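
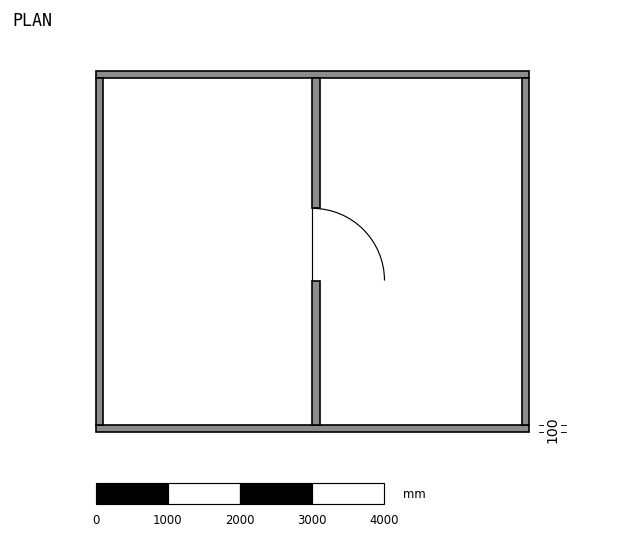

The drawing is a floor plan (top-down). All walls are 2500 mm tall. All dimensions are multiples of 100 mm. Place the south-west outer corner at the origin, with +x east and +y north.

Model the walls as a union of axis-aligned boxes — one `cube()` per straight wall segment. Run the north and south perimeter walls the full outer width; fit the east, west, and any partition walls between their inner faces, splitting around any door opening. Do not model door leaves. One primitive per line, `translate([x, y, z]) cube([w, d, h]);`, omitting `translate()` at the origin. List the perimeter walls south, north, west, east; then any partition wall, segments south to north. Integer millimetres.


cube([6000, 100, 2500]);
translate([0, 4900, 0]) cube([6000, 100, 2500]);
translate([0, 100, 0]) cube([100, 4800, 2500]);
translate([5900, 100, 0]) cube([100, 4800, 2500]);
translate([3000, 100, 0]) cube([100, 2000, 2500]);
translate([3000, 3100, 0]) cube([100, 1800, 2500]);


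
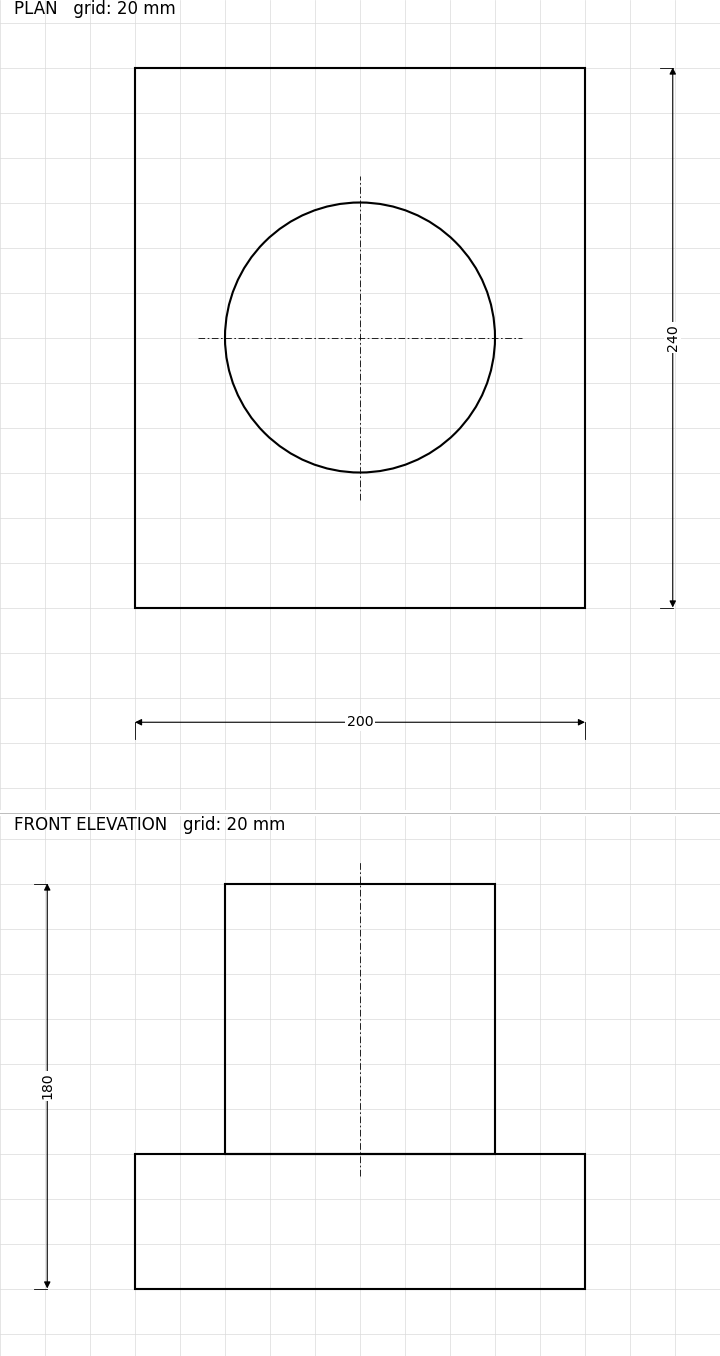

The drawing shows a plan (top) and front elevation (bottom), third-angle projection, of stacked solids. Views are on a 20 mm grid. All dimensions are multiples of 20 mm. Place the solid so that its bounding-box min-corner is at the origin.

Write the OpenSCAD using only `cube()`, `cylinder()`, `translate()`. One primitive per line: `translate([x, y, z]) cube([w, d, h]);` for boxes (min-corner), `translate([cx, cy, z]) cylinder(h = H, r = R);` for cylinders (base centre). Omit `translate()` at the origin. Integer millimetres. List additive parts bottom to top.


cube([200, 240, 60]);
translate([100, 120, 60]) cylinder(h = 120, r = 60);


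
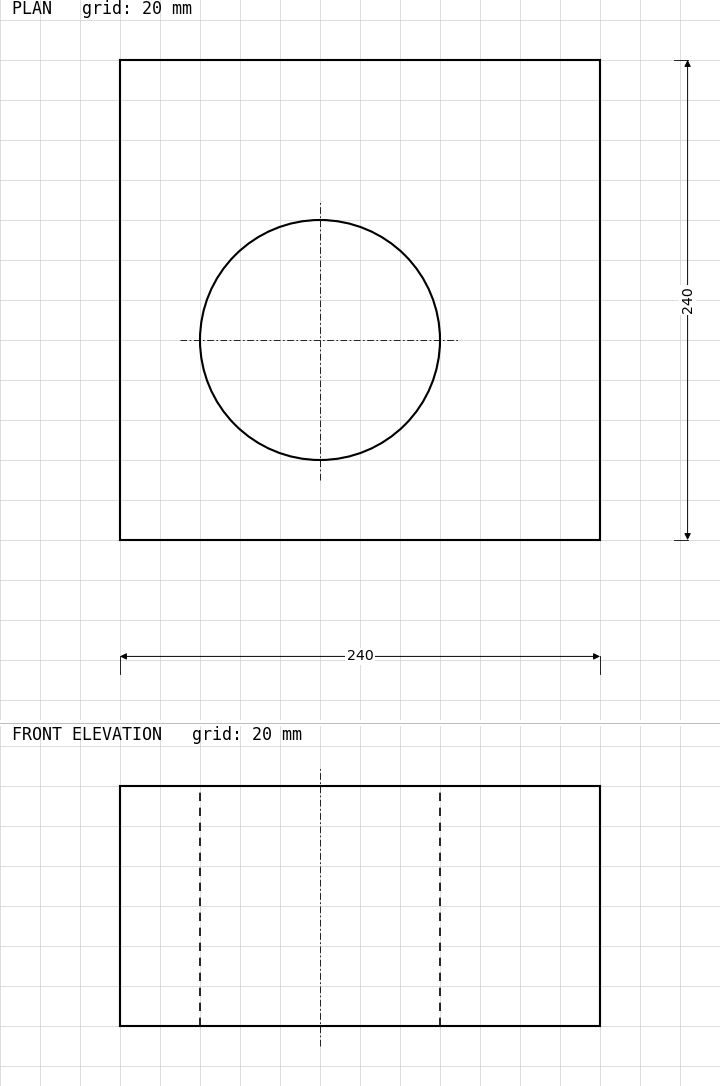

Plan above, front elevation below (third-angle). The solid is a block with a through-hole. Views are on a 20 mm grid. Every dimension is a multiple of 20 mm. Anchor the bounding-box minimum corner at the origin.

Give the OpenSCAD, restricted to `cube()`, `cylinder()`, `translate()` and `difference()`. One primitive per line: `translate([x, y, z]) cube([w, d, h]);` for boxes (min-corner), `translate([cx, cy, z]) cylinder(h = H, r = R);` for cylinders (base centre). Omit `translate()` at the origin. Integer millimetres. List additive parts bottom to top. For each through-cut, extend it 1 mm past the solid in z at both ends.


difference() {
  cube([240, 240, 120]);
  translate([100, 100, -1]) cylinder(h = 122, r = 60);
}


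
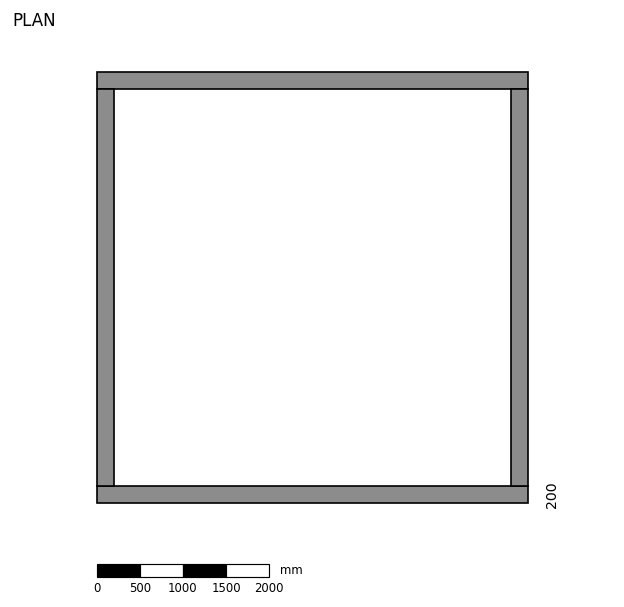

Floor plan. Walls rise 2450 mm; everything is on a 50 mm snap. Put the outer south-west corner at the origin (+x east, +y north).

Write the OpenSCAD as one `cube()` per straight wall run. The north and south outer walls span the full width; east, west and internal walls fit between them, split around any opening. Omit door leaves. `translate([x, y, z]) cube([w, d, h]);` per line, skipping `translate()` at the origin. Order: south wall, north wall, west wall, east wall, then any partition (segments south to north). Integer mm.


cube([5000, 200, 2450]);
translate([0, 4800, 0]) cube([5000, 200, 2450]);
translate([0, 200, 0]) cube([200, 4600, 2450]);
translate([4800, 200, 0]) cube([200, 4600, 2450]);


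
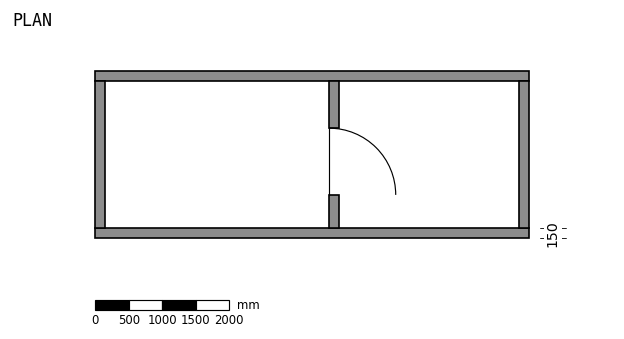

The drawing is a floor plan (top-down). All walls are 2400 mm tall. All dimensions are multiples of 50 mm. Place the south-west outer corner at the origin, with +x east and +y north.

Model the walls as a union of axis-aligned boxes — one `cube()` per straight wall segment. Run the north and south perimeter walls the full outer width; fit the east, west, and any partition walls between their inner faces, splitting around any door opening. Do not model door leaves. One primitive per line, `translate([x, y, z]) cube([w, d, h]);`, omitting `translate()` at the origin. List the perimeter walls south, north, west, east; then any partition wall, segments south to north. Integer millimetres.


cube([6500, 150, 2400]);
translate([0, 2350, 0]) cube([6500, 150, 2400]);
translate([0, 150, 0]) cube([150, 2200, 2400]);
translate([6350, 150, 0]) cube([150, 2200, 2400]);
translate([3500, 150, 0]) cube([150, 500, 2400]);
translate([3500, 1650, 0]) cube([150, 700, 2400]);


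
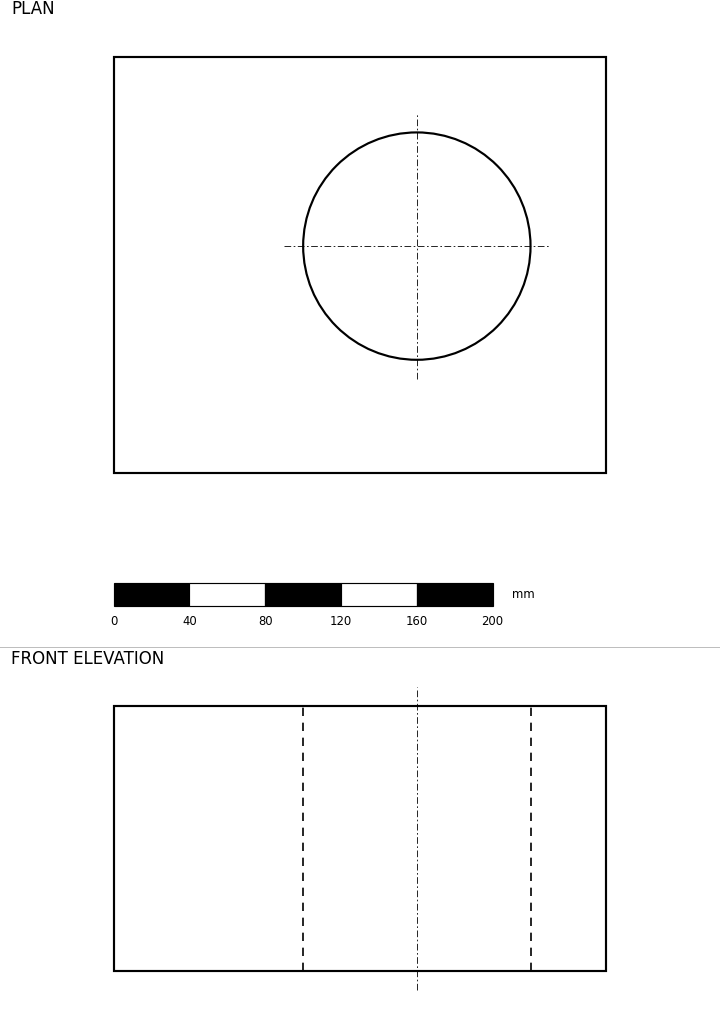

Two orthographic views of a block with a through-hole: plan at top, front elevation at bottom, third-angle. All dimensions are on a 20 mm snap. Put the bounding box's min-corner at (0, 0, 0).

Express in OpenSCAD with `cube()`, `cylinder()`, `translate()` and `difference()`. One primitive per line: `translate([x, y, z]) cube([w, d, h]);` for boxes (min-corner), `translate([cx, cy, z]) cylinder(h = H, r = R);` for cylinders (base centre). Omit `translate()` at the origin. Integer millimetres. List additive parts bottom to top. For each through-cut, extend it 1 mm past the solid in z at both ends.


difference() {
  cube([260, 220, 140]);
  translate([160, 120, -1]) cylinder(h = 142, r = 60);
}


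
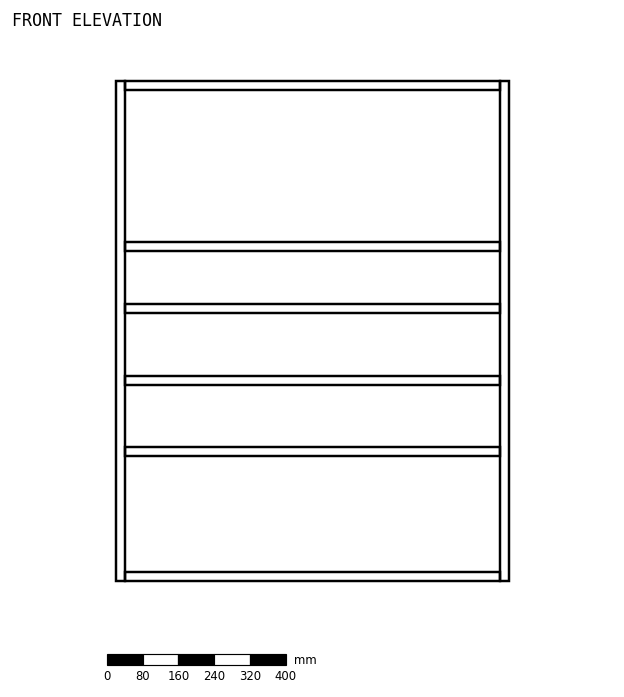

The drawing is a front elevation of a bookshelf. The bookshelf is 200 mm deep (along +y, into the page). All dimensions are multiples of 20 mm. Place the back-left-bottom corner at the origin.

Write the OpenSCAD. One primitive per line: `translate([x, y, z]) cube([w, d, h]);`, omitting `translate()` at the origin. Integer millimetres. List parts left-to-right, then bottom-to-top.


cube([20, 200, 1120]);
translate([20, 0, 0]) cube([840, 200, 20]);
translate([20, 0, 280]) cube([840, 200, 20]);
translate([20, 0, 440]) cube([840, 200, 20]);
translate([20, 0, 600]) cube([840, 200, 20]);
translate([20, 0, 740]) cube([840, 200, 20]);
translate([20, 0, 1100]) cube([840, 200, 20]);
translate([860, 0, 0]) cube([20, 200, 1120]);


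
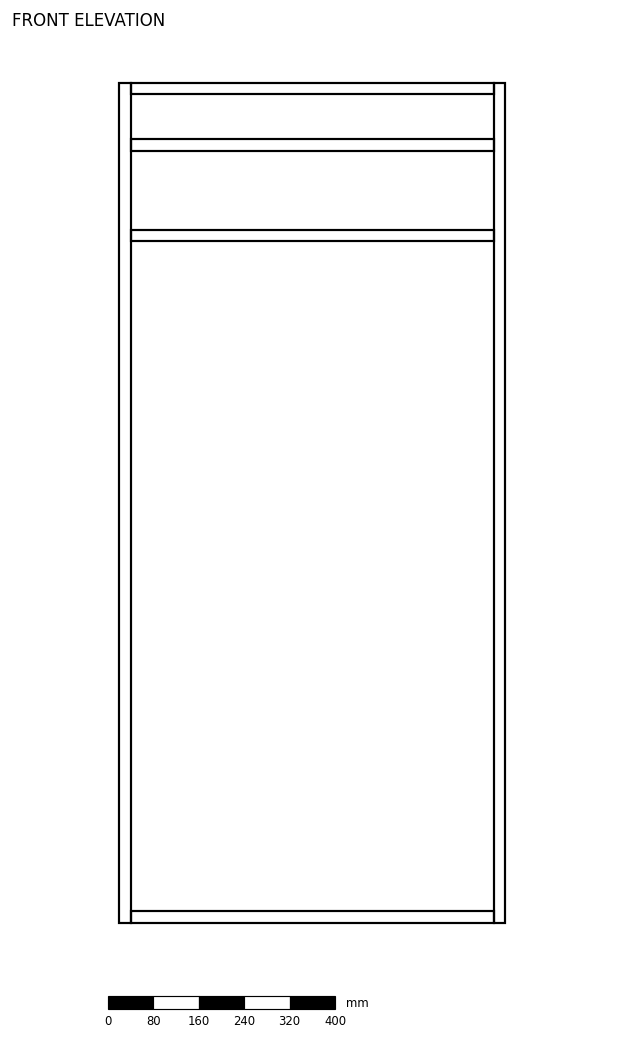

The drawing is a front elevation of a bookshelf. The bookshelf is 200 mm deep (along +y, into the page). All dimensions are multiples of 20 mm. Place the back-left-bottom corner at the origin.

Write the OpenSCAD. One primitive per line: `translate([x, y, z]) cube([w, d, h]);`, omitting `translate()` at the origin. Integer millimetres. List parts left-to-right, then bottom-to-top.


cube([20, 200, 1480]);
translate([20, 0, 0]) cube([640, 200, 20]);
translate([20, 0, 1200]) cube([640, 200, 20]);
translate([20, 0, 1360]) cube([640, 200, 20]);
translate([20, 0, 1460]) cube([640, 200, 20]);
translate([660, 0, 0]) cube([20, 200, 1480]);


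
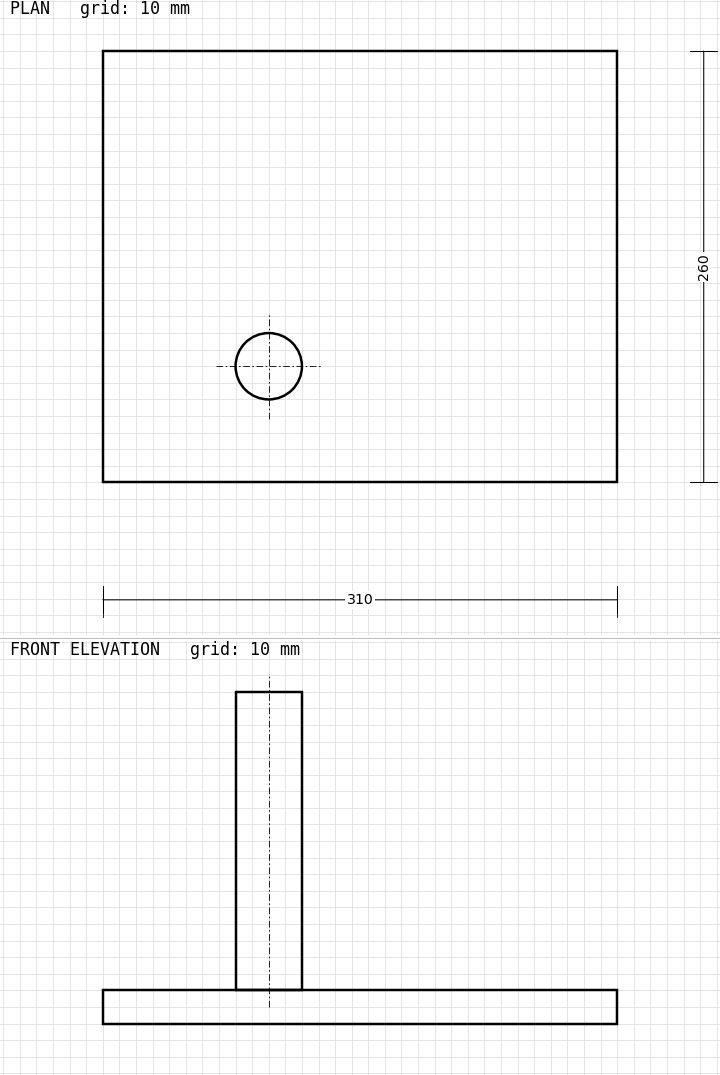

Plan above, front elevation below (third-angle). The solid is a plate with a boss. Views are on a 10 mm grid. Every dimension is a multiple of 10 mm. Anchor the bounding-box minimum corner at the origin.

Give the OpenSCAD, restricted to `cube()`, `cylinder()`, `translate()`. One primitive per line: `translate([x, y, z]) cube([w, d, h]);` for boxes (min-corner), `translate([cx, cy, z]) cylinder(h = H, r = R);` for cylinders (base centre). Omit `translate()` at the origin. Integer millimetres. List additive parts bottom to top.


cube([310, 260, 20]);
translate([100, 70, 20]) cylinder(h = 180, r = 20);


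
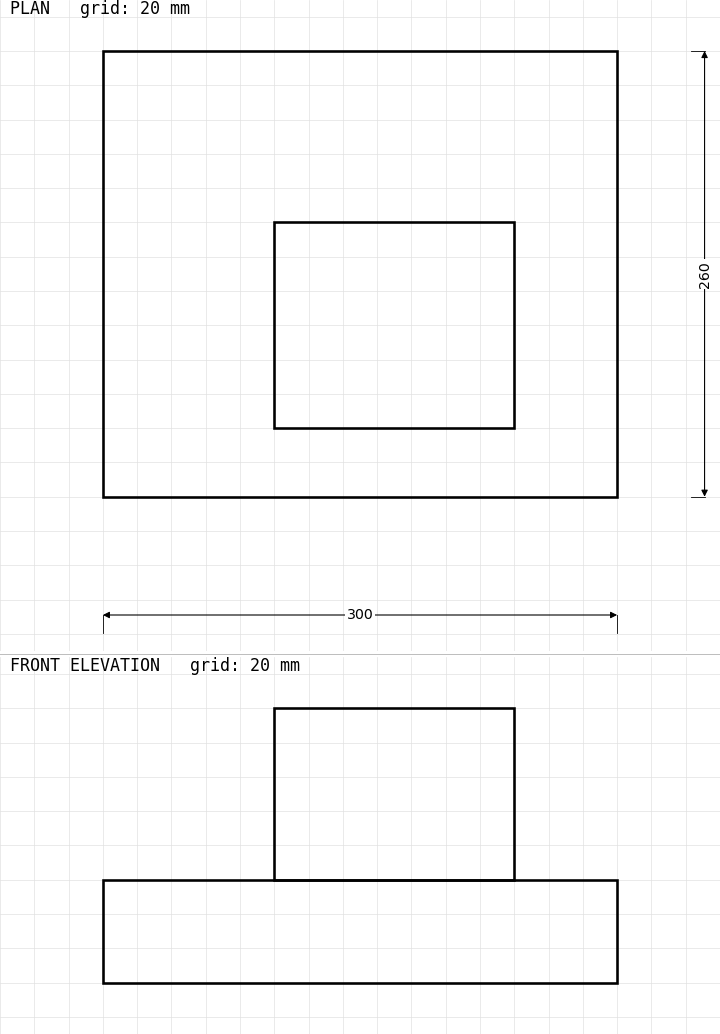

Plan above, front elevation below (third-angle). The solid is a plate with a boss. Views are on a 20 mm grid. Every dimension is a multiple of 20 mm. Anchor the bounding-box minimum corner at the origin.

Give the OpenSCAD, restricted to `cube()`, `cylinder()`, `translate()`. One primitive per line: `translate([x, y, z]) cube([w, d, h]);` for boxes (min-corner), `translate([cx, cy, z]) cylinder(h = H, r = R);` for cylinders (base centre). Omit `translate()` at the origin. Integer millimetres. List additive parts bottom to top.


cube([300, 260, 60]);
translate([100, 40, 60]) cube([140, 120, 100]);


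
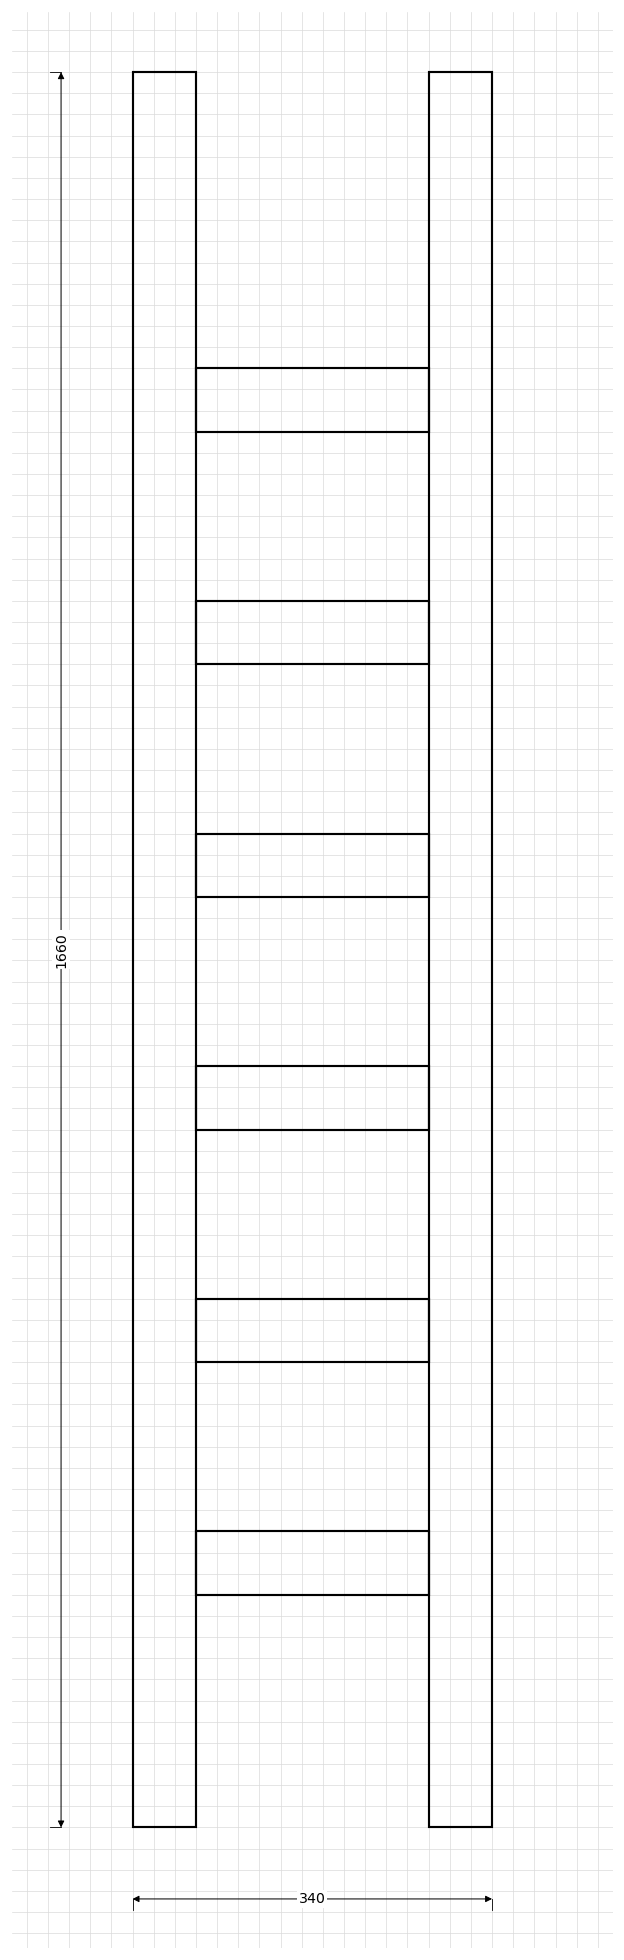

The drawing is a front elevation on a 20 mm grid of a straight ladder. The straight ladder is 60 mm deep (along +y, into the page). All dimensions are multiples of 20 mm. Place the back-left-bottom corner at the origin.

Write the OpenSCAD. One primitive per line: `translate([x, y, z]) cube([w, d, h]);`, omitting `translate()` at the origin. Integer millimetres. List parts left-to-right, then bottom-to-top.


cube([60, 60, 1660]);
translate([60, 0, 220]) cube([220, 60, 60]);
translate([60, 0, 440]) cube([220, 60, 60]);
translate([60, 0, 660]) cube([220, 60, 60]);
translate([60, 0, 880]) cube([220, 60, 60]);
translate([60, 0, 1100]) cube([220, 60, 60]);
translate([60, 0, 1320]) cube([220, 60, 60]);
translate([280, 0, 0]) cube([60, 60, 1660]);


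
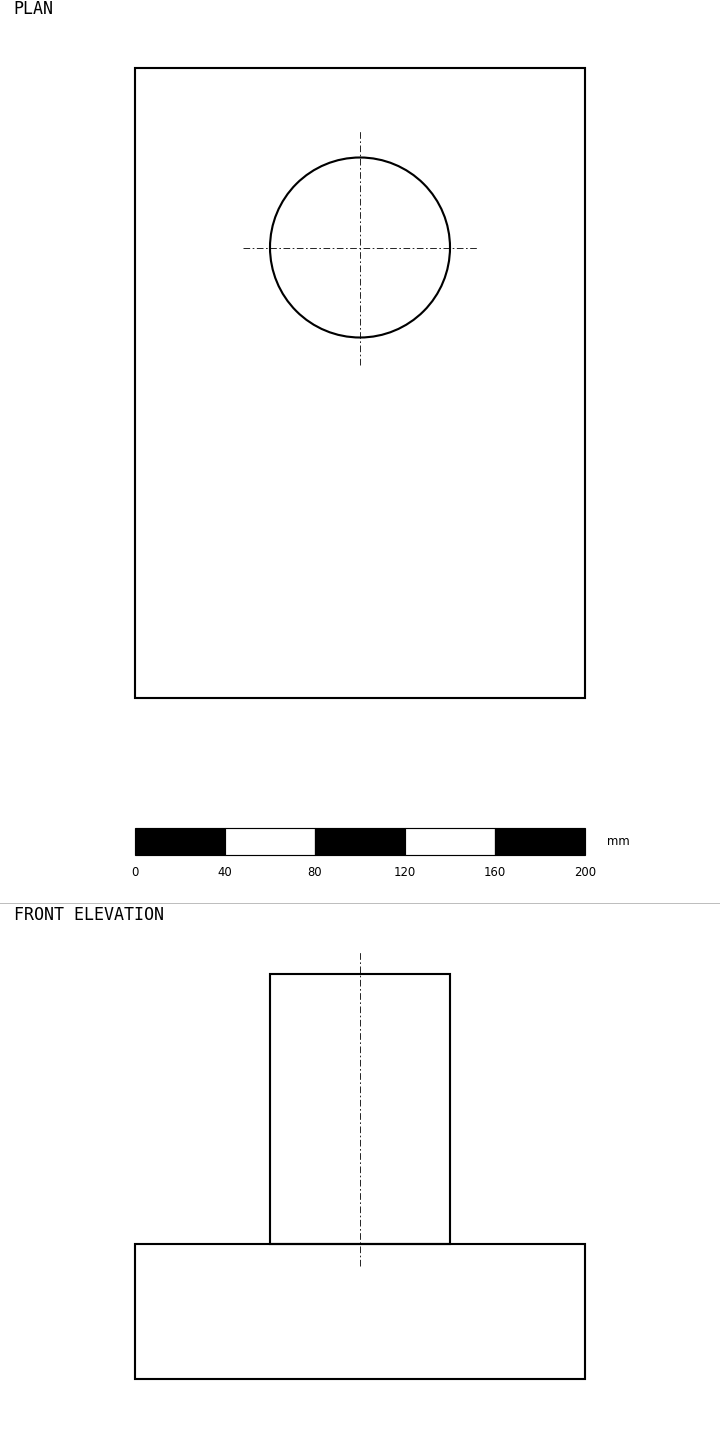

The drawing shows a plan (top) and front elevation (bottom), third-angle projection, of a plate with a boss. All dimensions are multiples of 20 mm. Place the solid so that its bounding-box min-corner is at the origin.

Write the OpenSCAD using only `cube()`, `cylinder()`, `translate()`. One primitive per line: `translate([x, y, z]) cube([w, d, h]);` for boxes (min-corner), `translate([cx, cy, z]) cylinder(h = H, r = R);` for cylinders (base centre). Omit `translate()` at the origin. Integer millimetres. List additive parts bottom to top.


cube([200, 280, 60]);
translate([100, 200, 60]) cylinder(h = 120, r = 40);


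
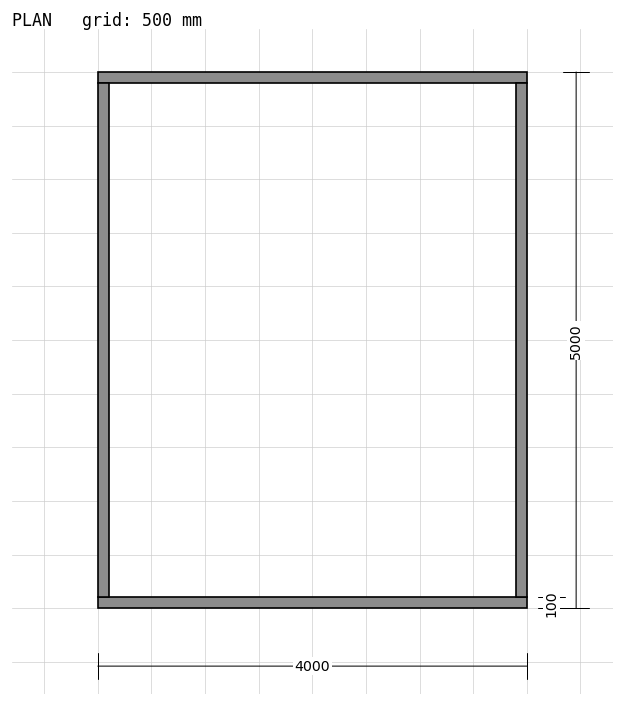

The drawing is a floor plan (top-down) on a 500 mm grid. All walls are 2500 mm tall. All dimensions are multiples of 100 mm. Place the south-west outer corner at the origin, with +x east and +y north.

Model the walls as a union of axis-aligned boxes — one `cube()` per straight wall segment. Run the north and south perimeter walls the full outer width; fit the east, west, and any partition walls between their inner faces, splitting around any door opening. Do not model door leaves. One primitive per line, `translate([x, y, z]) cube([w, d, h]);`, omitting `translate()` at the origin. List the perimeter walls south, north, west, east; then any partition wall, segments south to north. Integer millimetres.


cube([4000, 100, 2500]);
translate([0, 4900, 0]) cube([4000, 100, 2500]);
translate([0, 100, 0]) cube([100, 4800, 2500]);
translate([3900, 100, 0]) cube([100, 4800, 2500]);


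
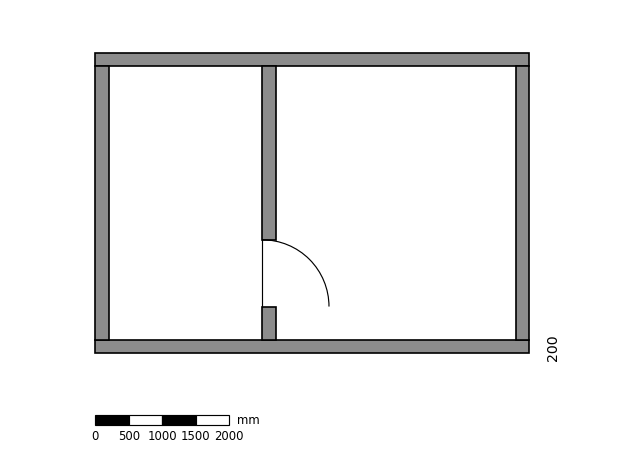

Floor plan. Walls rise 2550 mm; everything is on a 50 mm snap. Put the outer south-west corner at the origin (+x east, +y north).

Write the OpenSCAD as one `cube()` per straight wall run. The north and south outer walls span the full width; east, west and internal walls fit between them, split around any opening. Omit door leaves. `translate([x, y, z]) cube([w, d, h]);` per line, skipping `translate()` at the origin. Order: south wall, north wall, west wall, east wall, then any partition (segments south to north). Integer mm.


cube([6500, 200, 2550]);
translate([0, 4300, 0]) cube([6500, 200, 2550]);
translate([0, 200, 0]) cube([200, 4100, 2550]);
translate([6300, 200, 0]) cube([200, 4100, 2550]);
translate([2500, 200, 0]) cube([200, 500, 2550]);
translate([2500, 1700, 0]) cube([200, 2600, 2550]);


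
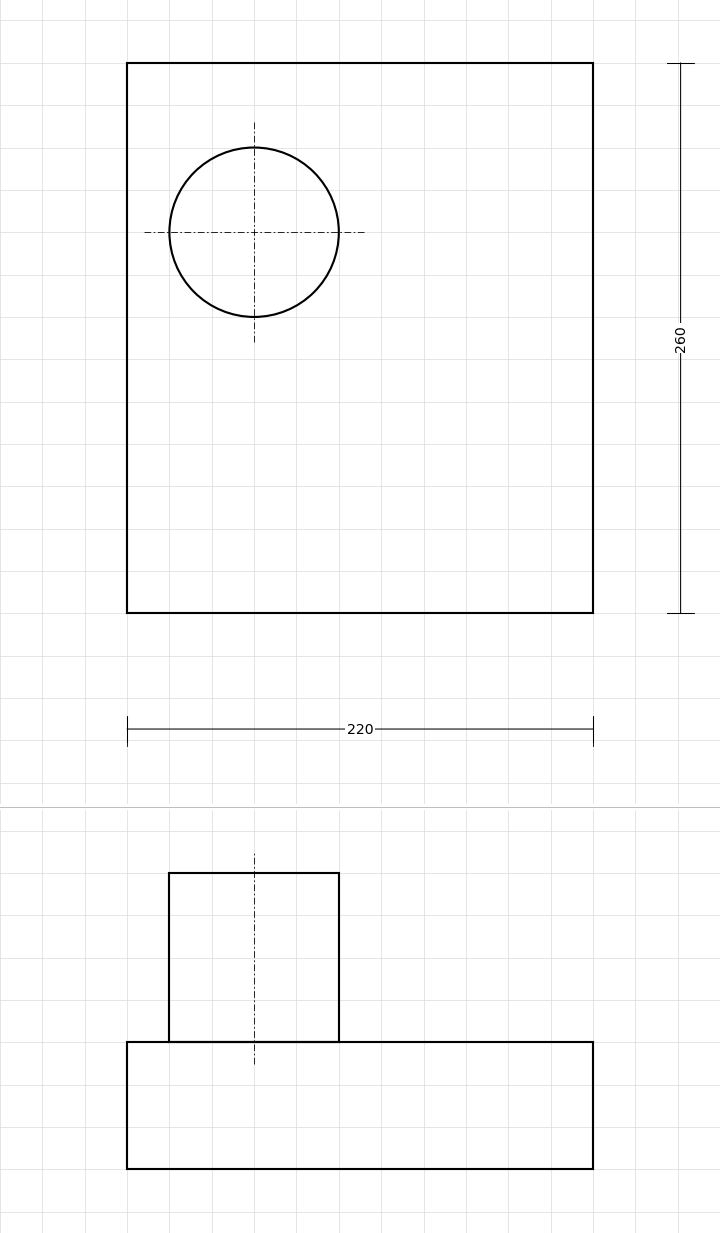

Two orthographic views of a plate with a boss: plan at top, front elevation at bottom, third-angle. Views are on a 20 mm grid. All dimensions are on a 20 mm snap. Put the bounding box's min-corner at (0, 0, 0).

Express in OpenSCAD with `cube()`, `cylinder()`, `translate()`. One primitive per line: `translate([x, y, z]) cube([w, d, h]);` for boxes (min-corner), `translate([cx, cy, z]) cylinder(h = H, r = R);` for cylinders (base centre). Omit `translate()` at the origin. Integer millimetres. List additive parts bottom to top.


cube([220, 260, 60]);
translate([60, 180, 60]) cylinder(h = 80, r = 40);


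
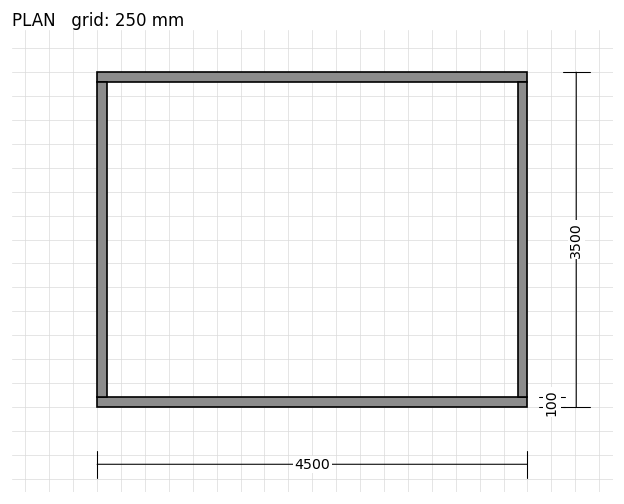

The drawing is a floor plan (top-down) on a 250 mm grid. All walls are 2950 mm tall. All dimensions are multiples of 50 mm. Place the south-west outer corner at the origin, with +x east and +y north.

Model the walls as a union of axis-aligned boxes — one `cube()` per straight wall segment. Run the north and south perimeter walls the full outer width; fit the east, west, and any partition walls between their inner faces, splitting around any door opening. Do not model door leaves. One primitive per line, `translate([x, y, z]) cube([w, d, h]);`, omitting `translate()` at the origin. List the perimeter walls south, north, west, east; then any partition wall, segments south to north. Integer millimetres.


cube([4500, 100, 2950]);
translate([0, 3400, 0]) cube([4500, 100, 2950]);
translate([0, 100, 0]) cube([100, 3300, 2950]);
translate([4400, 100, 0]) cube([100, 3300, 2950]);


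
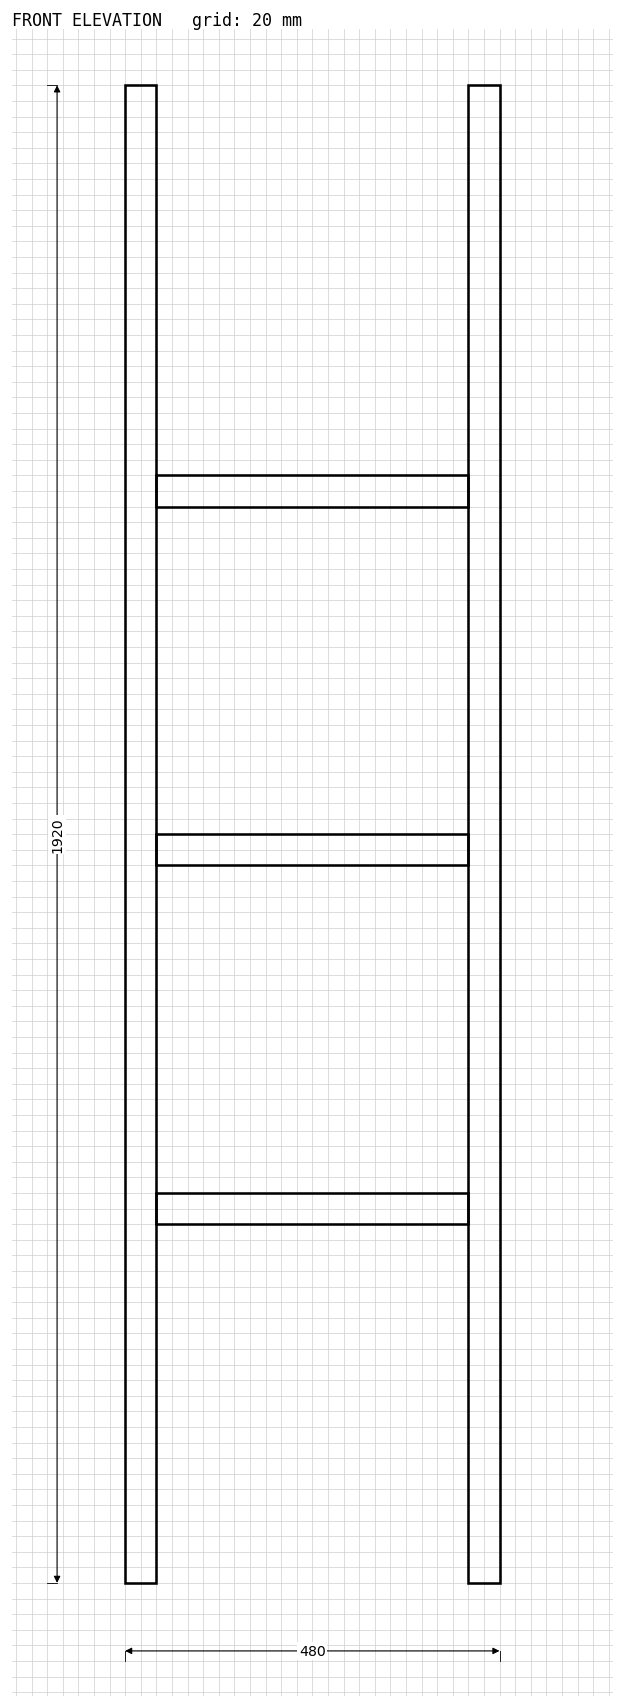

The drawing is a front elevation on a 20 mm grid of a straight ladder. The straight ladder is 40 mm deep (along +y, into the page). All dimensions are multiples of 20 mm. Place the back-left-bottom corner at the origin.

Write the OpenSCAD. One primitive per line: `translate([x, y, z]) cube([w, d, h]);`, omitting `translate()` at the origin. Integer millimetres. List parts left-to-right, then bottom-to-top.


cube([40, 40, 1920]);
translate([40, 0, 460]) cube([400, 40, 40]);
translate([40, 0, 920]) cube([400, 40, 40]);
translate([40, 0, 1380]) cube([400, 40, 40]);
translate([440, 0, 0]) cube([40, 40, 1920]);


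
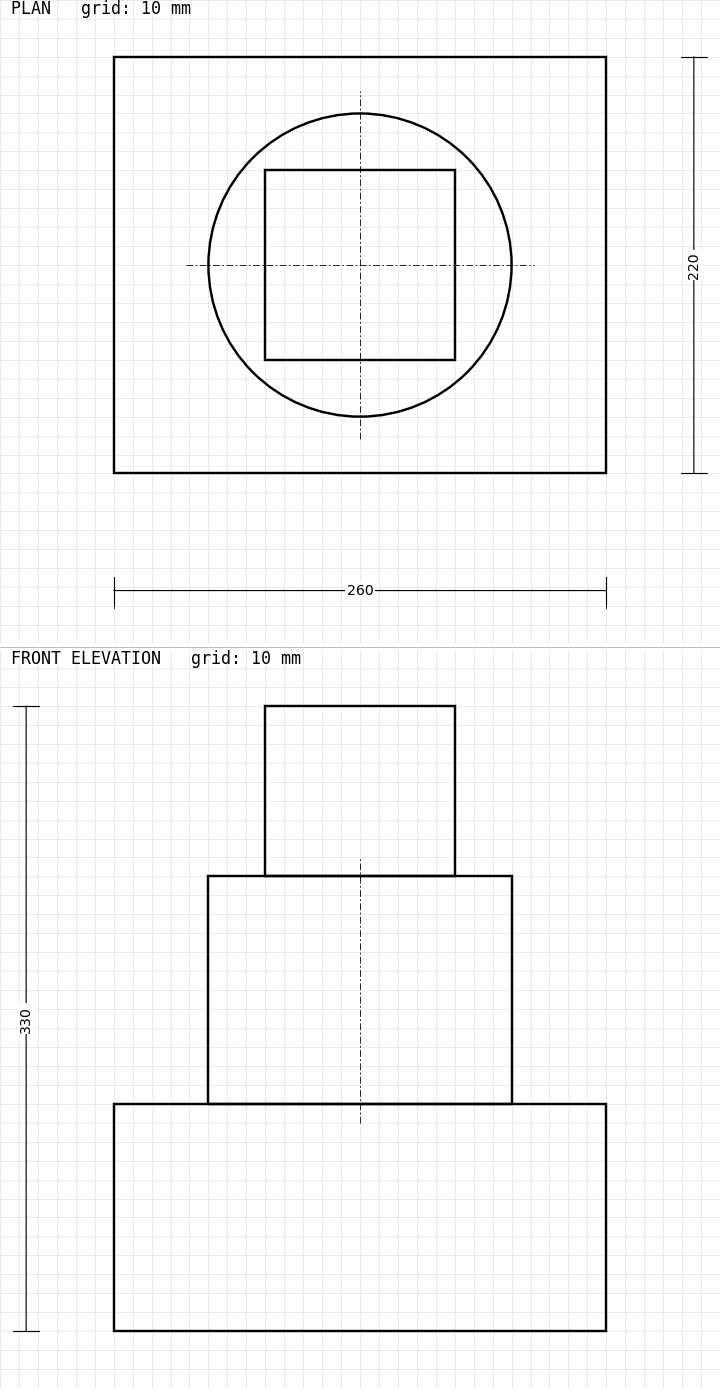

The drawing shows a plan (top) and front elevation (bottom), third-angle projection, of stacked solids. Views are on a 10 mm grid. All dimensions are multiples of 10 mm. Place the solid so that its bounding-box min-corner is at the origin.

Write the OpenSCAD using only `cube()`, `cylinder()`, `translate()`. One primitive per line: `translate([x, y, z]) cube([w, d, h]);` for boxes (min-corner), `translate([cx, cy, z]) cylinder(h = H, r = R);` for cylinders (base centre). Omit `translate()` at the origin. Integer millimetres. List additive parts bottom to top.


cube([260, 220, 120]);
translate([130, 110, 120]) cylinder(h = 120, r = 80);
translate([80, 60, 240]) cube([100, 100, 90]);


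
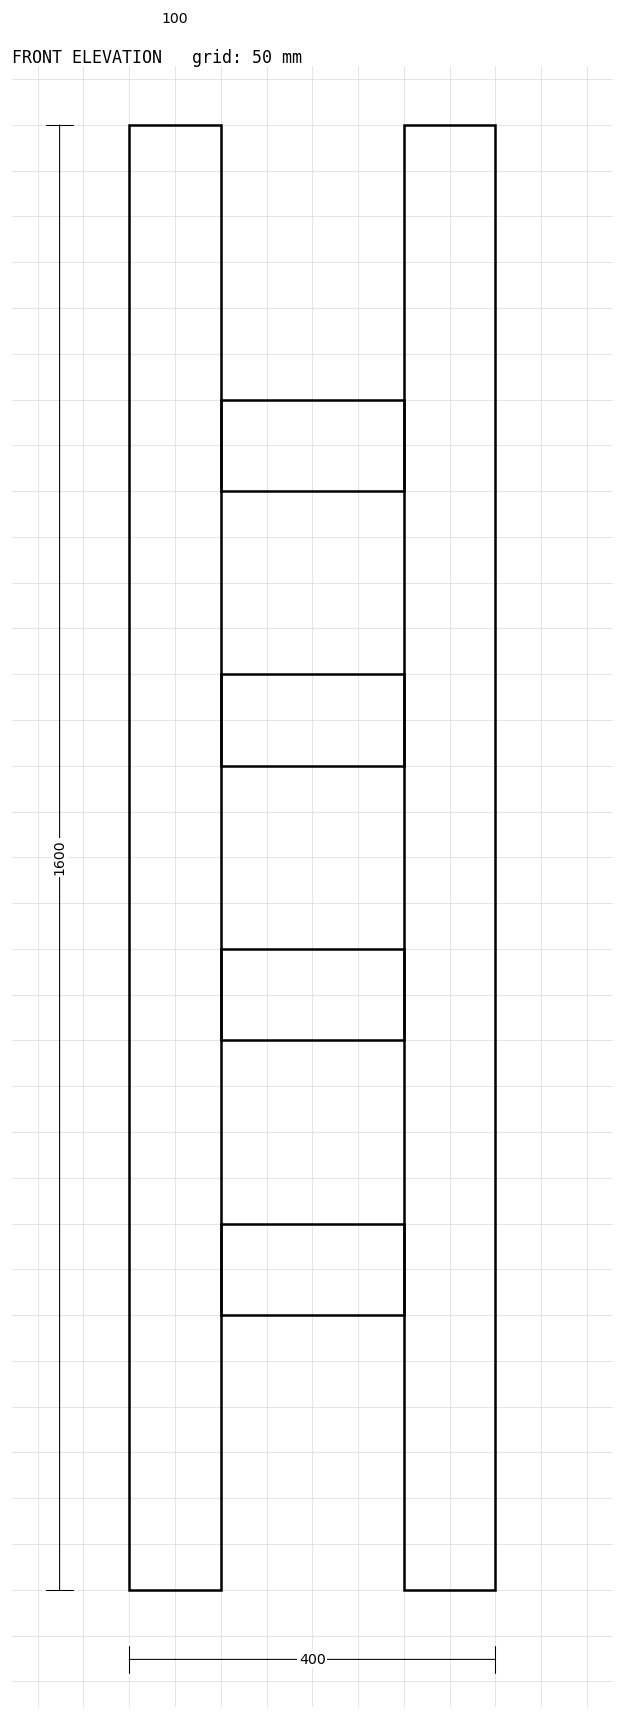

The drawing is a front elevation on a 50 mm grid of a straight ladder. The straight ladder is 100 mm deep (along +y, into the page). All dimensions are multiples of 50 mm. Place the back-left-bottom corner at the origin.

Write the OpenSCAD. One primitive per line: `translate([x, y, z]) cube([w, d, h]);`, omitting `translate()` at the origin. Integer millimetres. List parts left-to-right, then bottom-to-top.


cube([100, 100, 1600]);
translate([100, 0, 300]) cube([200, 100, 100]);
translate([100, 0, 600]) cube([200, 100, 100]);
translate([100, 0, 900]) cube([200, 100, 100]);
translate([100, 0, 1200]) cube([200, 100, 100]);
translate([300, 0, 0]) cube([100, 100, 1600]);


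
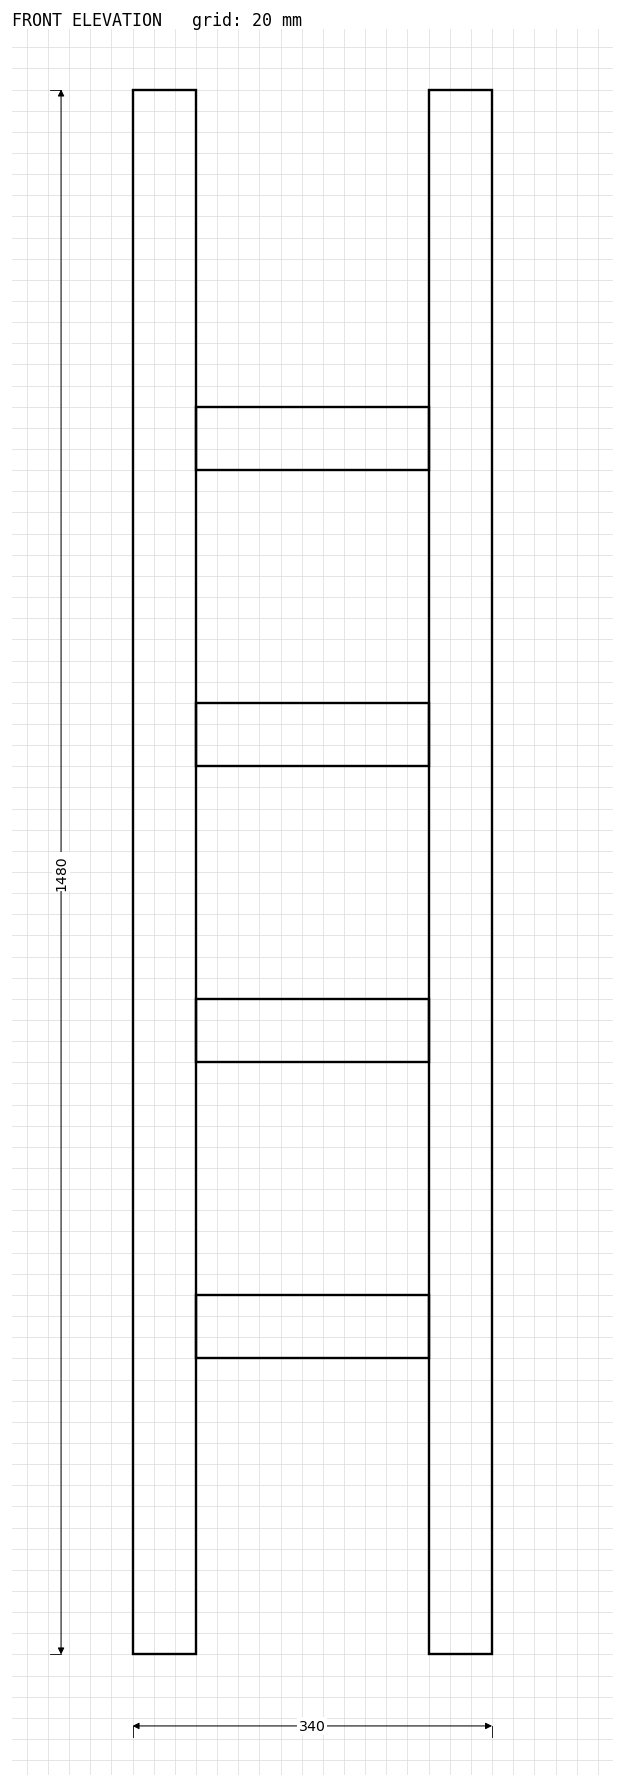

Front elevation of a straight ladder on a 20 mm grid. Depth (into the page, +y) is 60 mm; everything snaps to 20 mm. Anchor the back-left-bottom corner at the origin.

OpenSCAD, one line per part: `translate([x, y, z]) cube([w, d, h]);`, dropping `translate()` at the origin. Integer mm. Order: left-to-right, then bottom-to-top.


cube([60, 60, 1480]);
translate([60, 0, 280]) cube([220, 60, 60]);
translate([60, 0, 560]) cube([220, 60, 60]);
translate([60, 0, 840]) cube([220, 60, 60]);
translate([60, 0, 1120]) cube([220, 60, 60]);
translate([280, 0, 0]) cube([60, 60, 1480]);


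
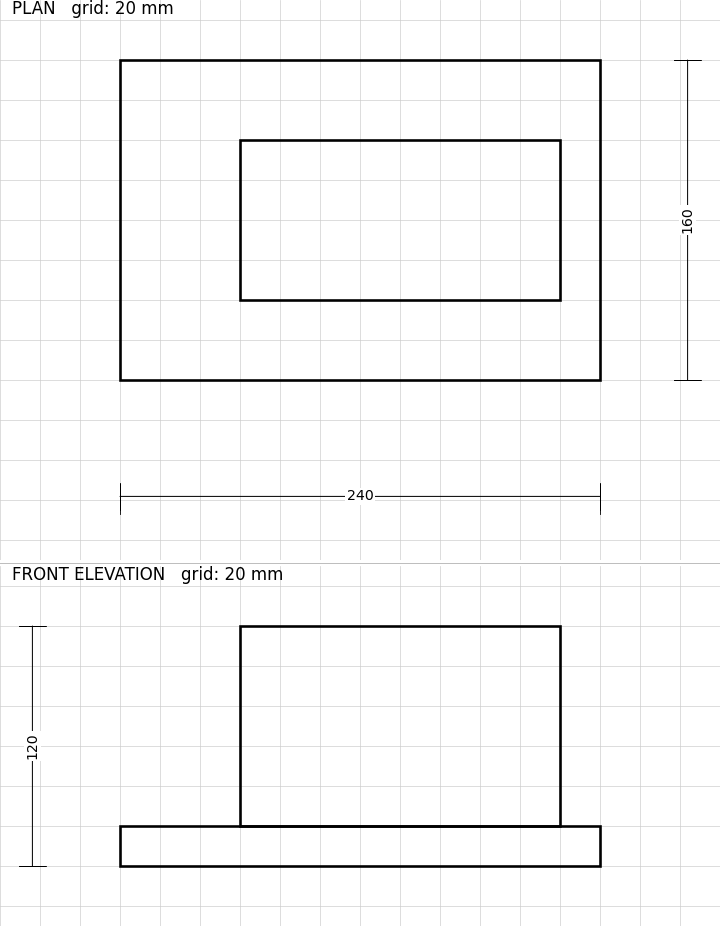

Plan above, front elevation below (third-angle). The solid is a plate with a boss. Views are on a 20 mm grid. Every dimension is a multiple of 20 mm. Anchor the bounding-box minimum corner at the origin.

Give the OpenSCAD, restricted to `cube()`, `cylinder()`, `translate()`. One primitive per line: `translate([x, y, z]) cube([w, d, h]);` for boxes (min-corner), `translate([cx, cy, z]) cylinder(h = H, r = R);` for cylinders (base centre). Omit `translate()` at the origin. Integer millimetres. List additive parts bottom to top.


cube([240, 160, 20]);
translate([60, 40, 20]) cube([160, 80, 100]);


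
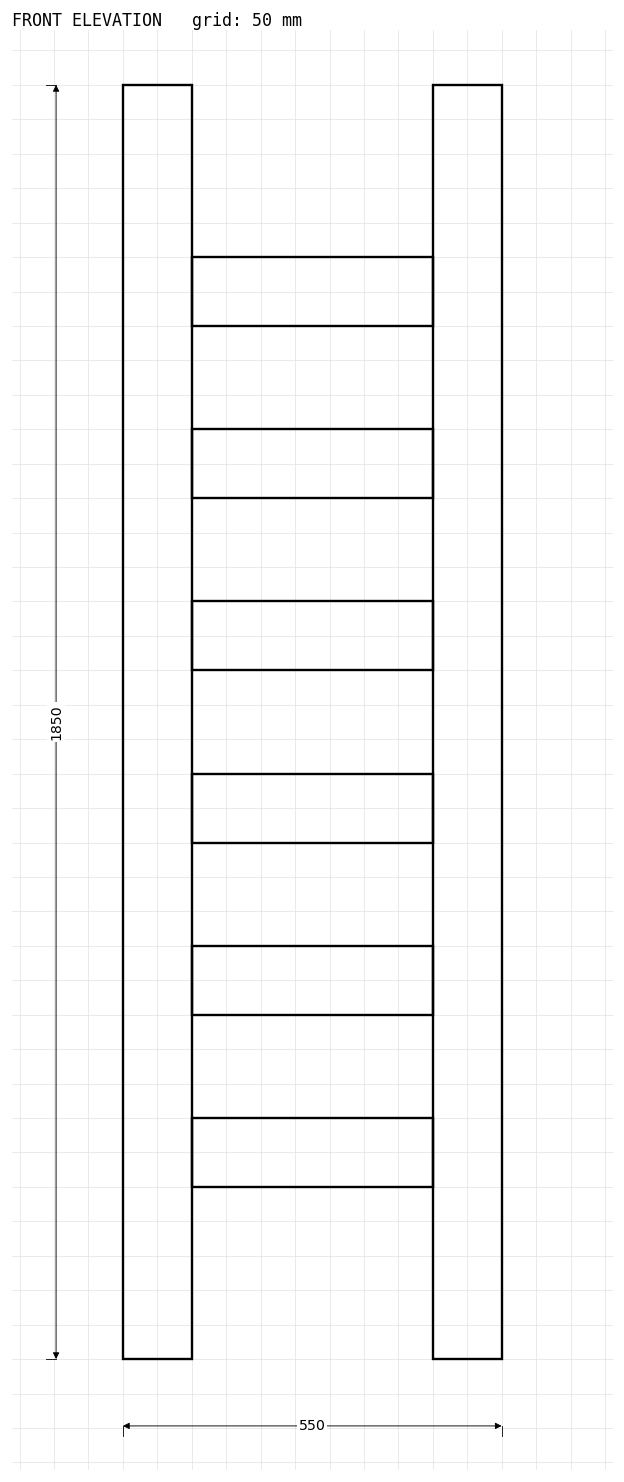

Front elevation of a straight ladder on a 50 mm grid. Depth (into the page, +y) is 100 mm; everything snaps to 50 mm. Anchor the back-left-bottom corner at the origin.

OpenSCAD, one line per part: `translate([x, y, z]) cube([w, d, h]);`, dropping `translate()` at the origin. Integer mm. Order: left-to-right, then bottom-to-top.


cube([100, 100, 1850]);
translate([100, 0, 250]) cube([350, 100, 100]);
translate([100, 0, 500]) cube([350, 100, 100]);
translate([100, 0, 750]) cube([350, 100, 100]);
translate([100, 0, 1000]) cube([350, 100, 100]);
translate([100, 0, 1250]) cube([350, 100, 100]);
translate([100, 0, 1500]) cube([350, 100, 100]);
translate([450, 0, 0]) cube([100, 100, 1850]);


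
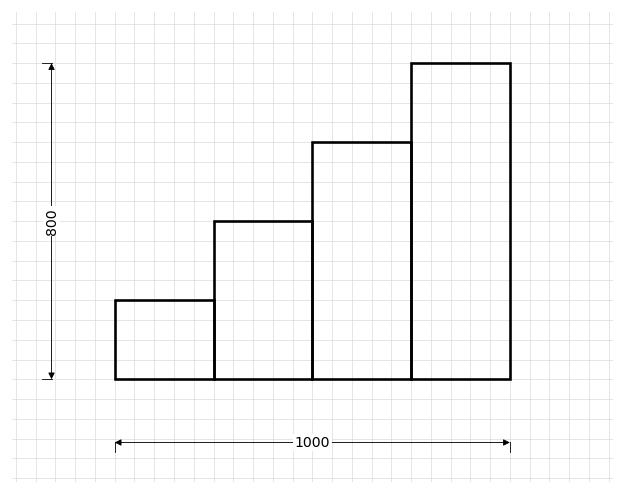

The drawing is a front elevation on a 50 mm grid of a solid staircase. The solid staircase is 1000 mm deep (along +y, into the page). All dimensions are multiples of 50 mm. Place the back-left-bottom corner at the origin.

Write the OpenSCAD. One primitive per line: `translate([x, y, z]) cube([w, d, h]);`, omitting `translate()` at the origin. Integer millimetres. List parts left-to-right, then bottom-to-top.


cube([250, 1000, 200]);
translate([250, 0, 0]) cube([250, 1000, 400]);
translate([500, 0, 0]) cube([250, 1000, 600]);
translate([750, 0, 0]) cube([250, 1000, 800]);


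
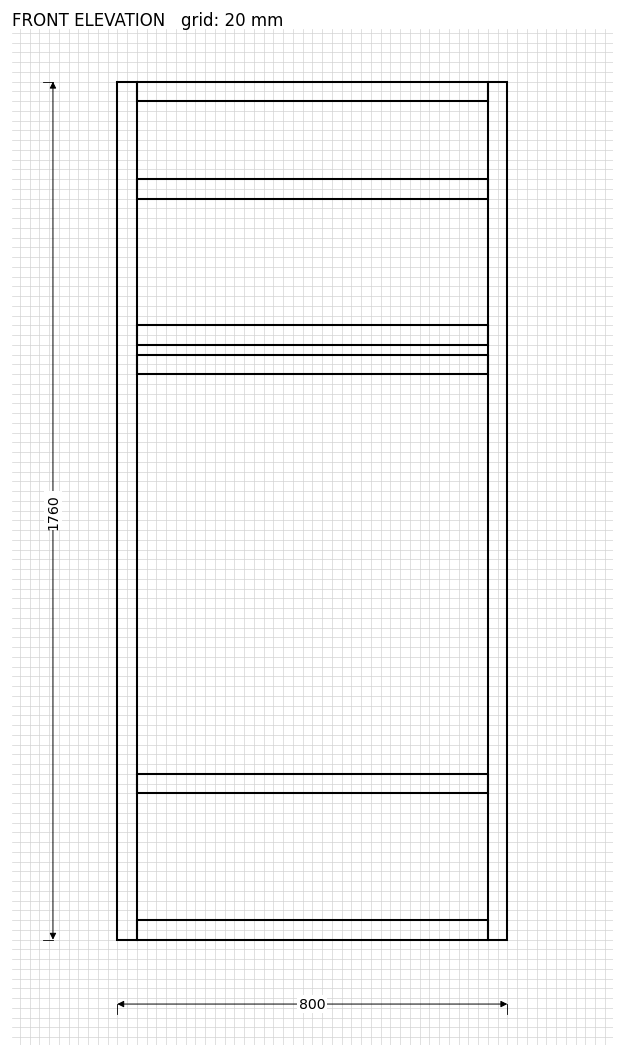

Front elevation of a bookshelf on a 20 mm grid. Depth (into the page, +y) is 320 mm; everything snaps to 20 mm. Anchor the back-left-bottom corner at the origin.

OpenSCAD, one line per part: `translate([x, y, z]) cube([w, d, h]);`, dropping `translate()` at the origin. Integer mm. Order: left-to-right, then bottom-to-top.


cube([40, 320, 1760]);
translate([40, 0, 0]) cube([720, 320, 40]);
translate([40, 0, 300]) cube([720, 320, 40]);
translate([40, 0, 1160]) cube([720, 320, 40]);
translate([40, 0, 1220]) cube([720, 320, 40]);
translate([40, 0, 1520]) cube([720, 320, 40]);
translate([40, 0, 1720]) cube([720, 320, 40]);
translate([760, 0, 0]) cube([40, 320, 1760]);


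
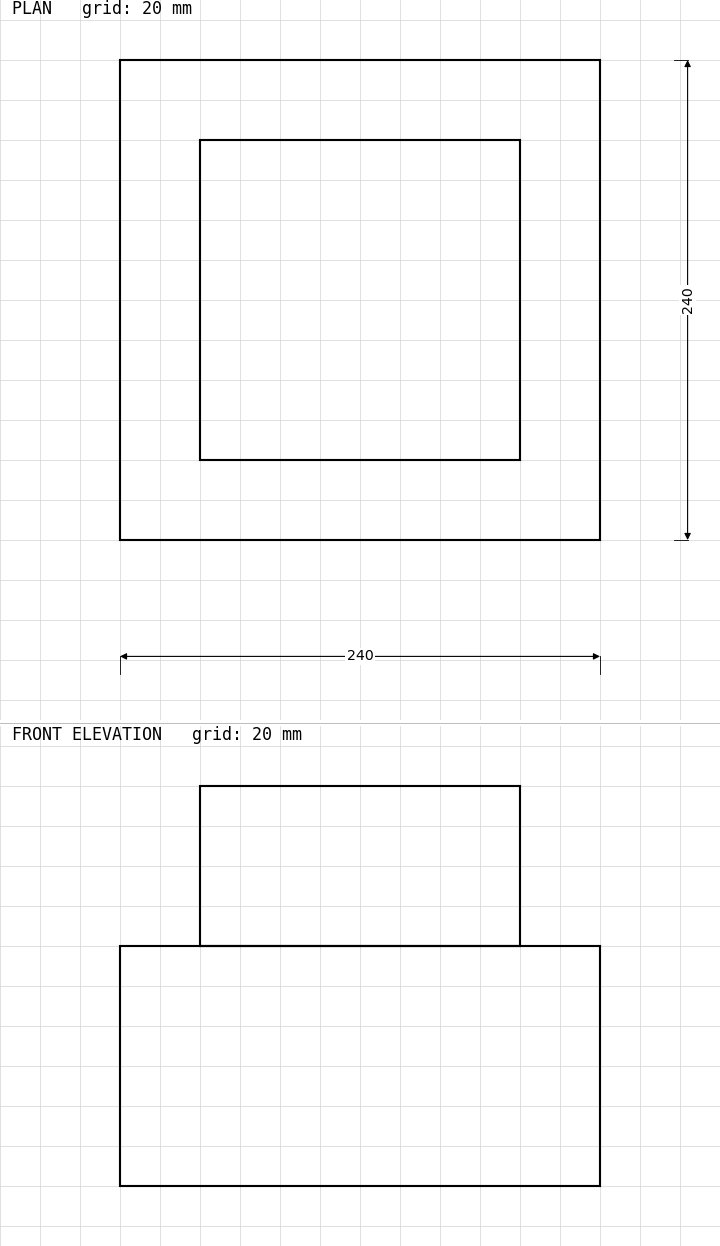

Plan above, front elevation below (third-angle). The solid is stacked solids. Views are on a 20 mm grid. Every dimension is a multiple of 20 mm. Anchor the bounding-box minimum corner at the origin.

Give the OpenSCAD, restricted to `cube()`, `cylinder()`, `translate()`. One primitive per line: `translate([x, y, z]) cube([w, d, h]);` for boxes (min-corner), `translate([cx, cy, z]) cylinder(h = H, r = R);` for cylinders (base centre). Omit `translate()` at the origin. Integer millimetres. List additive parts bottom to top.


cube([240, 240, 120]);
translate([40, 40, 120]) cube([160, 160, 80]);


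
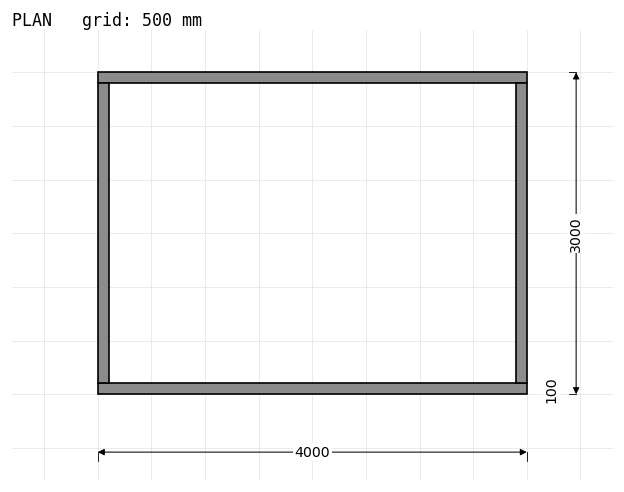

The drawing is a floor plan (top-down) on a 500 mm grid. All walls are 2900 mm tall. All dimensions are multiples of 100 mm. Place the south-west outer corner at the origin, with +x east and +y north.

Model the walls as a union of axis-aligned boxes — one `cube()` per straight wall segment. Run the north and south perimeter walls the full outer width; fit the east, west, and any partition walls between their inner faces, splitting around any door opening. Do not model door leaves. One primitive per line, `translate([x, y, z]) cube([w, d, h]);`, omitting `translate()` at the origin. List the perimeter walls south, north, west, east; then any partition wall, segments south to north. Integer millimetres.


cube([4000, 100, 2900]);
translate([0, 2900, 0]) cube([4000, 100, 2900]);
translate([0, 100, 0]) cube([100, 2800, 2900]);
translate([3900, 100, 0]) cube([100, 2800, 2900]);


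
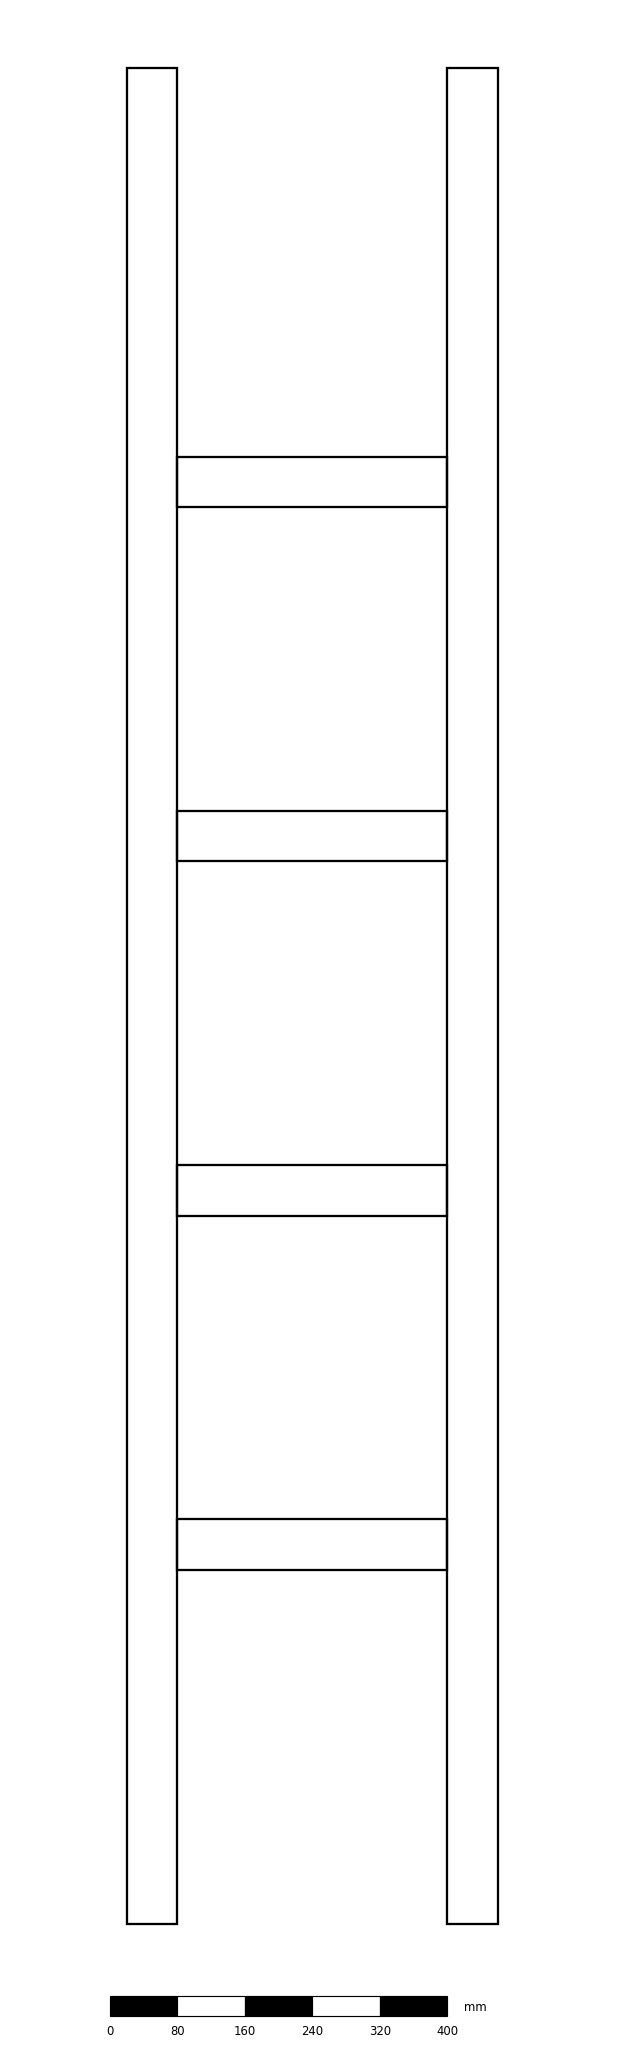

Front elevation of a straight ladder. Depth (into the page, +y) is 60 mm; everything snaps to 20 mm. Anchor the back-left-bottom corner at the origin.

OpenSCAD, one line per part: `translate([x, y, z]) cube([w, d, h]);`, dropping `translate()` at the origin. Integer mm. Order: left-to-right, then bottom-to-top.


cube([60, 60, 2200]);
translate([60, 0, 420]) cube([320, 60, 60]);
translate([60, 0, 840]) cube([320, 60, 60]);
translate([60, 0, 1260]) cube([320, 60, 60]);
translate([60, 0, 1680]) cube([320, 60, 60]);
translate([380, 0, 0]) cube([60, 60, 2200]);


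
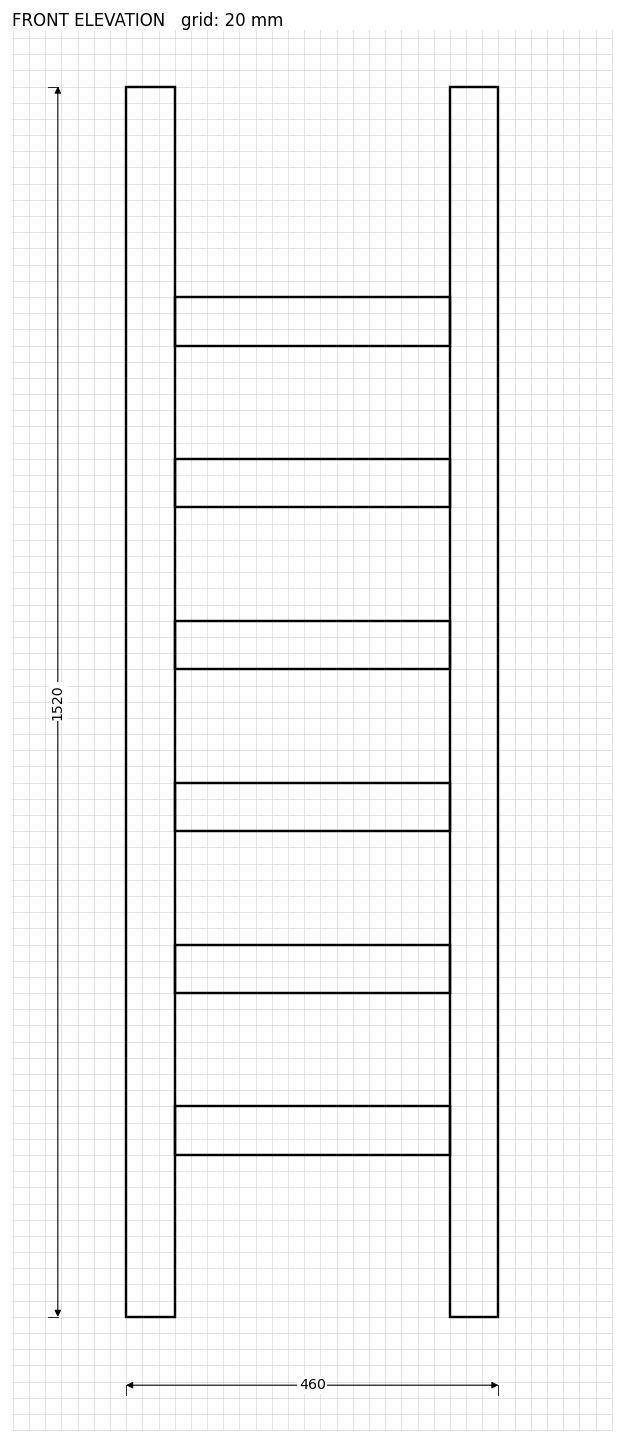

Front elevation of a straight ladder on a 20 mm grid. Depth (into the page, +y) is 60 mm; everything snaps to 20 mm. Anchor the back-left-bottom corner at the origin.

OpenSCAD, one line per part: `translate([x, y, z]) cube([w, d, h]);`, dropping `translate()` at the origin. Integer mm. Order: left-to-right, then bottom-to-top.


cube([60, 60, 1520]);
translate([60, 0, 200]) cube([340, 60, 60]);
translate([60, 0, 400]) cube([340, 60, 60]);
translate([60, 0, 600]) cube([340, 60, 60]);
translate([60, 0, 800]) cube([340, 60, 60]);
translate([60, 0, 1000]) cube([340, 60, 60]);
translate([60, 0, 1200]) cube([340, 60, 60]);
translate([400, 0, 0]) cube([60, 60, 1520]);


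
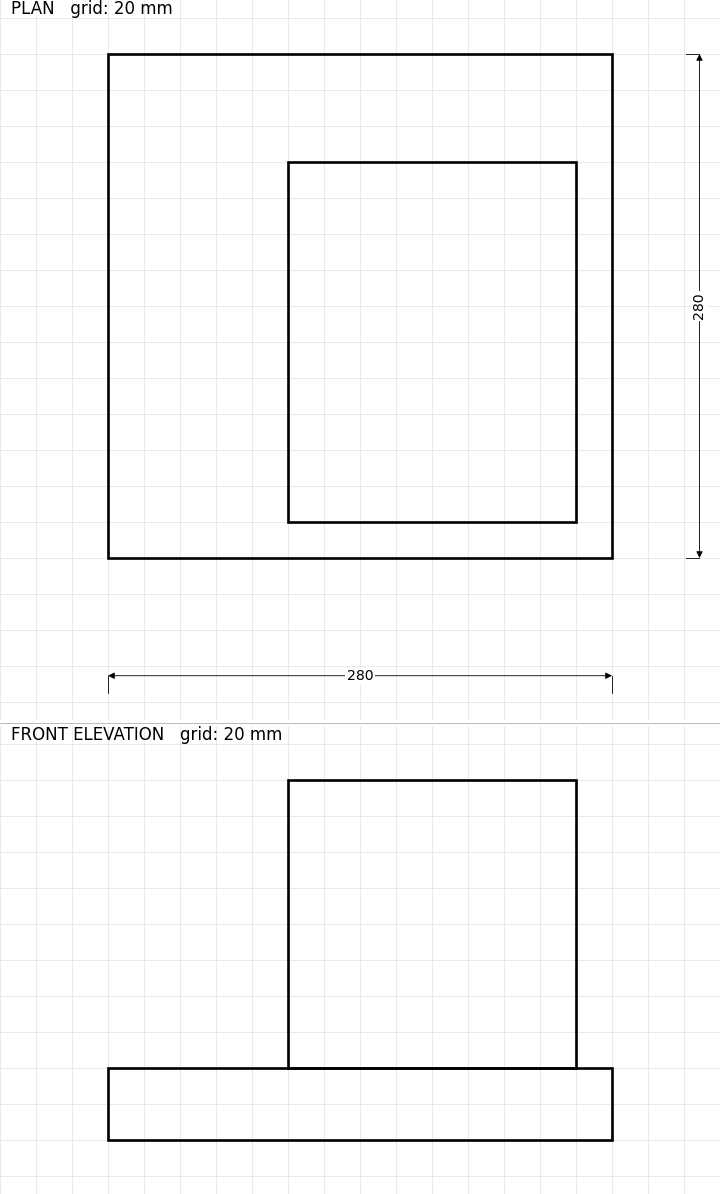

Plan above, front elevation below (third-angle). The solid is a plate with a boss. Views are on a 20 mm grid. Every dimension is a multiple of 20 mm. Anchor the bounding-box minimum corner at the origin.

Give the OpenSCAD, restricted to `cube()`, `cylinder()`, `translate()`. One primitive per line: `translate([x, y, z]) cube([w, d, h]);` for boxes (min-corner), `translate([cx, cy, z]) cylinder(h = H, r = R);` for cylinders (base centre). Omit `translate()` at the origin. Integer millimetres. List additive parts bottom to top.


cube([280, 280, 40]);
translate([100, 20, 40]) cube([160, 200, 160]);


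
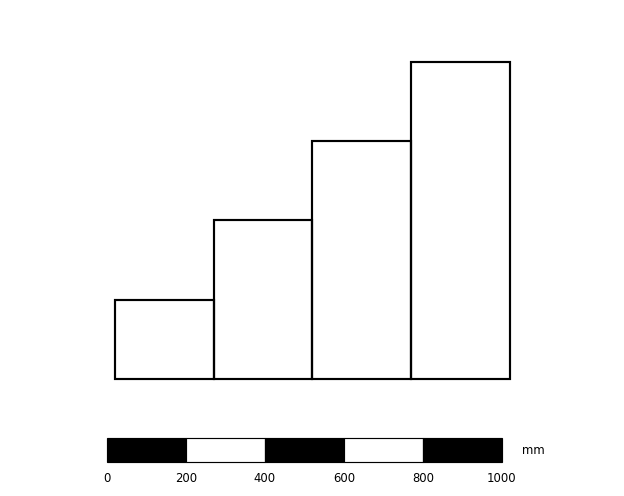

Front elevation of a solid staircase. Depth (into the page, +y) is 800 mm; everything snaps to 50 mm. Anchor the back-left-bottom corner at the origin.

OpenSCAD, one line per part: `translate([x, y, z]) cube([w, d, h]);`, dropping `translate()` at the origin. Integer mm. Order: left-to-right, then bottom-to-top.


cube([250, 800, 200]);
translate([250, 0, 0]) cube([250, 800, 400]);
translate([500, 0, 0]) cube([250, 800, 600]);
translate([750, 0, 0]) cube([250, 800, 800]);


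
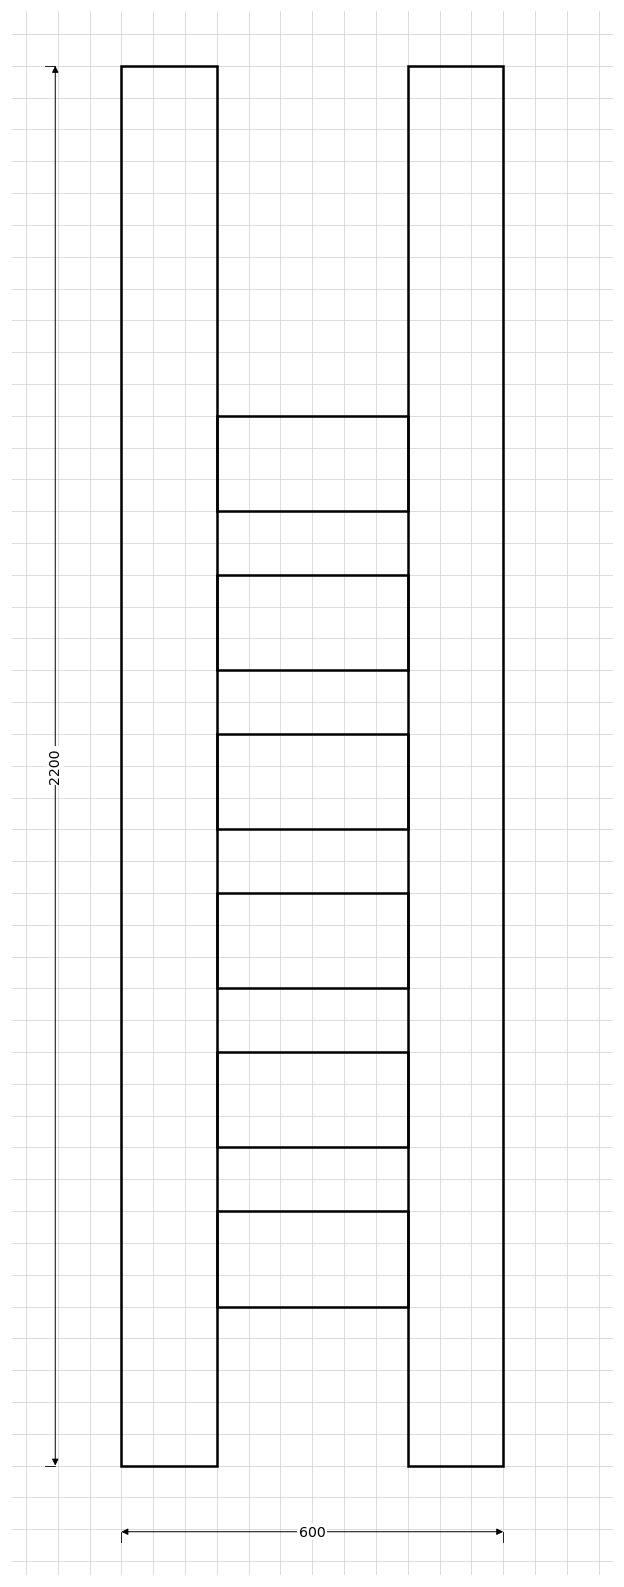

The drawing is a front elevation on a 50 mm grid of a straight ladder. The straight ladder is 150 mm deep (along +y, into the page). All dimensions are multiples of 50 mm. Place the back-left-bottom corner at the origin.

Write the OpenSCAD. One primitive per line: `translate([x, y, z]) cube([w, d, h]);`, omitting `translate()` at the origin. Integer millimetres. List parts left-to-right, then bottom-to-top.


cube([150, 150, 2200]);
translate([150, 0, 250]) cube([300, 150, 150]);
translate([150, 0, 500]) cube([300, 150, 150]);
translate([150, 0, 750]) cube([300, 150, 150]);
translate([150, 0, 1000]) cube([300, 150, 150]);
translate([150, 0, 1250]) cube([300, 150, 150]);
translate([150, 0, 1500]) cube([300, 150, 150]);
translate([450, 0, 0]) cube([150, 150, 2200]);


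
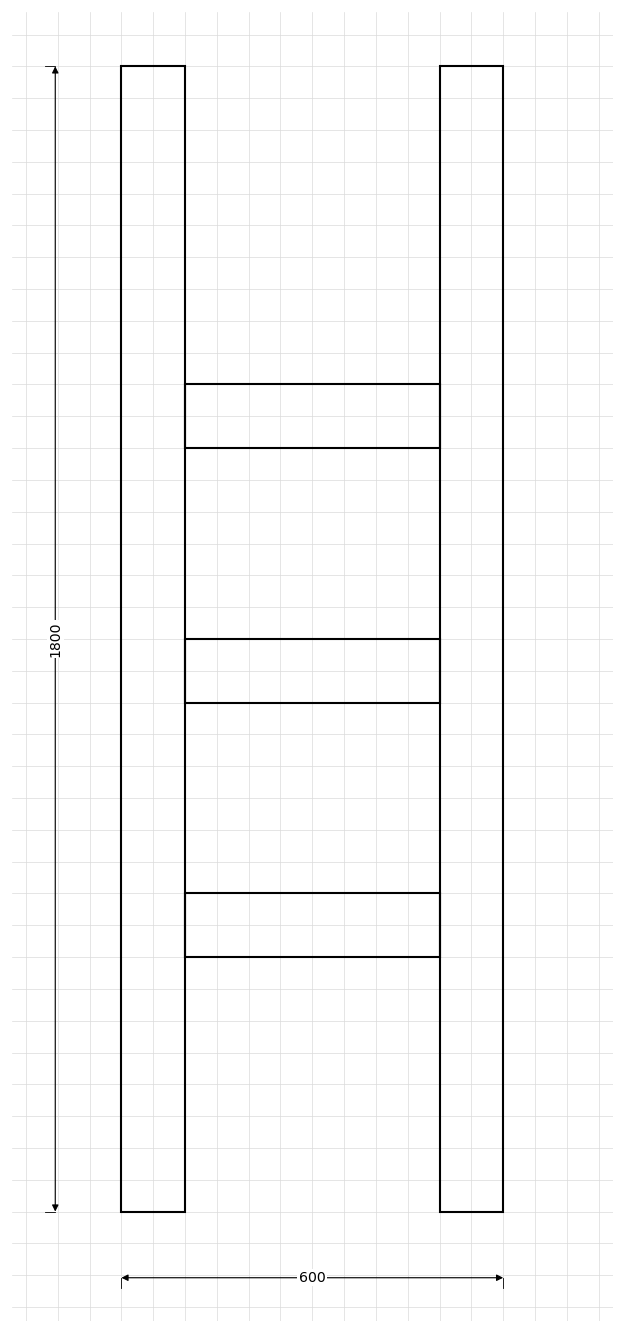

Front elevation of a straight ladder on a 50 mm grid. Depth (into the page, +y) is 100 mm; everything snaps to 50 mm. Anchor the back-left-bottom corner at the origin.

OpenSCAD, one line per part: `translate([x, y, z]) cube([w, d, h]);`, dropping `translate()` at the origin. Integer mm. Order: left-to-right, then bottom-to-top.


cube([100, 100, 1800]);
translate([100, 0, 400]) cube([400, 100, 100]);
translate([100, 0, 800]) cube([400, 100, 100]);
translate([100, 0, 1200]) cube([400, 100, 100]);
translate([500, 0, 0]) cube([100, 100, 1800]);
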